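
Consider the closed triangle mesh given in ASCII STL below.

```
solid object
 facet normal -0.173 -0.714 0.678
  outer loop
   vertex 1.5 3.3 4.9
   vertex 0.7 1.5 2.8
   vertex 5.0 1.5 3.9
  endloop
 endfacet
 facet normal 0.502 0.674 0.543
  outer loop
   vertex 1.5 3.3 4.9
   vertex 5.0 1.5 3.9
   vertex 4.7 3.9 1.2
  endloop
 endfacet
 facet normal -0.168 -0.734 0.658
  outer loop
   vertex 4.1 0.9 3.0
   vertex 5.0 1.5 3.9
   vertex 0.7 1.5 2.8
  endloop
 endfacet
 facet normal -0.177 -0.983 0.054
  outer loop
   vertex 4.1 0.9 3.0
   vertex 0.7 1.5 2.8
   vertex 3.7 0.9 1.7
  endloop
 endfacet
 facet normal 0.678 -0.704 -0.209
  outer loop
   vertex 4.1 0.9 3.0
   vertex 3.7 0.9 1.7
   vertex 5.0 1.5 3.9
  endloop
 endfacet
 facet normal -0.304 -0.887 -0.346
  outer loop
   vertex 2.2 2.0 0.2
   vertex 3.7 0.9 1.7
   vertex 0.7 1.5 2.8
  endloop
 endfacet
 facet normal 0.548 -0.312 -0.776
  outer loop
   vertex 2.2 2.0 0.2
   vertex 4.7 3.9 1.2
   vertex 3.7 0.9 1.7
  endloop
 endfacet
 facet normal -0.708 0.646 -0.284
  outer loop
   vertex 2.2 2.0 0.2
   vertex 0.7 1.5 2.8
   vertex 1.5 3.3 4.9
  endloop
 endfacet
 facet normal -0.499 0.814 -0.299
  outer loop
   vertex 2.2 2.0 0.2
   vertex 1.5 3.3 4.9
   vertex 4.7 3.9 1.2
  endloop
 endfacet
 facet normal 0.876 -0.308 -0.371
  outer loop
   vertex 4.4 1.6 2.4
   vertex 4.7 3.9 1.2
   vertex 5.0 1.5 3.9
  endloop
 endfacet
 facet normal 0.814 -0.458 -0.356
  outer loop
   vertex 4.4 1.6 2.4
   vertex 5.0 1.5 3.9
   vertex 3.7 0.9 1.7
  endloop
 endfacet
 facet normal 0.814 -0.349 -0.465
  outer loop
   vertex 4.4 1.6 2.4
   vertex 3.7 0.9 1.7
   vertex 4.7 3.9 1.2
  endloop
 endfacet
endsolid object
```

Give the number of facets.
12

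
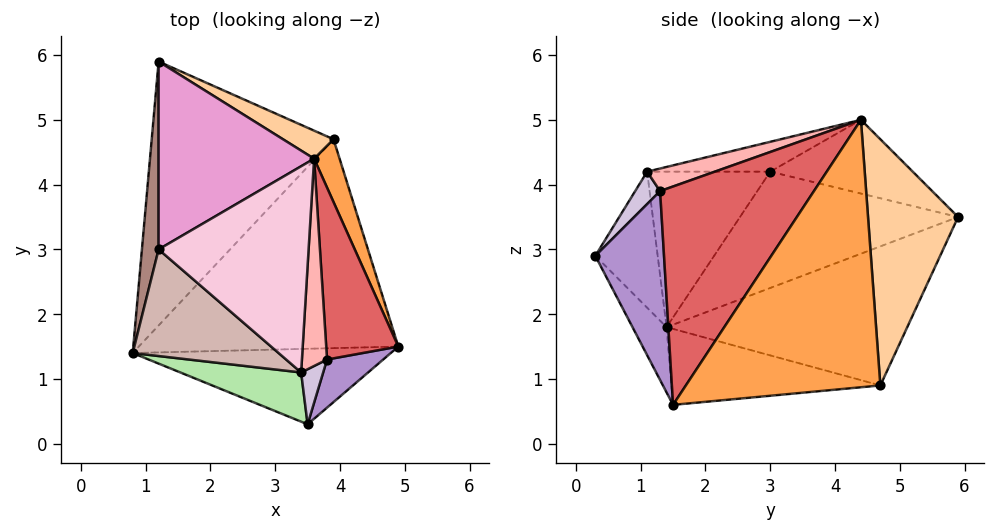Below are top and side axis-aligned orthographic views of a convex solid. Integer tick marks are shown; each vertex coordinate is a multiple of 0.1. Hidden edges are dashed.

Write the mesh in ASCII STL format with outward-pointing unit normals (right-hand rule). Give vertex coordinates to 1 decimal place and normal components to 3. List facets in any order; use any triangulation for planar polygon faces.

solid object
 facet normal -0.281 0.002 -0.960
  outer loop
   vertex 3.9 4.7 0.9
   vertex 4.9 1.5 0.6
   vertex 0.8 1.4 1.8
  endloop
 endfacet
 facet normal -0.573 0.334 -0.749
  outer loop
   vertex 3.9 4.7 0.9
   vertex 0.8 1.4 1.8
   vertex 1.2 5.9 3.5
  endloop
 endfacet
 facet normal 0.953 0.289 0.091
  outer loop
   vertex 3.9 4.7 0.9
   vertex 3.6 4.4 5.0
   vertex 4.9 1.5 0.6
  endloop
 endfacet
 facet normal 0.482 0.870 0.099
  outer loop
   vertex 3.9 4.7 0.9
   vertex 1.2 5.9 3.5
   vertex 3.6 4.4 5.0
  endloop
 endfacet
 facet normal -0.132 -0.844 -0.520
  outer loop
   vertex 3.5 0.3 2.9
   vertex 0.8 1.4 1.8
   vertex 4.9 1.5 0.6
  endloop
 endfacet
 facet normal -0.485 -0.761 0.431
  outer loop
   vertex 3.5 0.3 2.9
   vertex 3.4 1.1 4.2
   vertex 0.8 1.4 1.8
  endloop
 endfacet
 facet normal 0.948 -0.050 0.313
  outer loop
   vertex 3.8 1.3 3.9
   vertex 4.9 1.5 0.6
   vertex 3.6 4.4 5.0
  endloop
 endfacet
 facet normal 0.653 -0.216 0.726
  outer loop
   vertex 3.8 1.3 3.9
   vertex 3.6 4.4 5.0
   vertex 3.4 1.1 4.2
  endloop
 endfacet
 facet normal 0.832 -0.497 0.247
  outer loop
   vertex 3.8 1.3 3.9
   vertex 3.5 0.3 2.9
   vertex 4.9 1.5 0.6
  endloop
 endfacet
 facet normal 0.642 -0.630 0.437
  outer loop
   vertex 3.8 1.3 3.9
   vertex 3.4 1.1 4.2
   vertex 3.5 0.3 2.9
  endloop
 endfacet
 facet normal -0.989 0.034 0.142
  outer loop
   vertex 1.2 3.0 4.2
   vertex 1.2 5.9 3.5
   vertex 0.8 1.4 1.8
  endloop
 endfacet
 facet normal -0.557 -0.645 0.523
  outer loop
   vertex 1.2 3.0 4.2
   vertex 0.8 1.4 1.8
   vertex 3.4 1.1 4.2
  endloop
 endfacet
 facet normal -0.419 0.213 0.883
  outer loop
   vertex 1.2 3.0 4.2
   vertex 3.6 4.4 5.0
   vertex 1.2 5.9 3.5
  endloop
 endfacet
 facet normal -0.190 -0.220 0.957
  outer loop
   vertex 1.2 3.0 4.2
   vertex 3.4 1.1 4.2
   vertex 3.6 4.4 5.0
  endloop
 endfacet
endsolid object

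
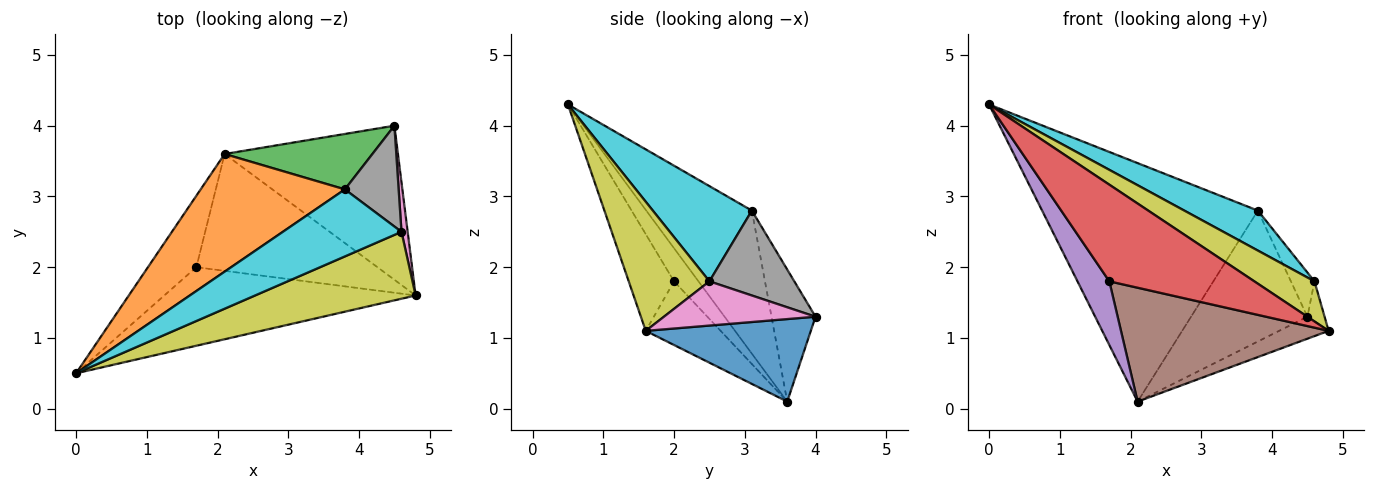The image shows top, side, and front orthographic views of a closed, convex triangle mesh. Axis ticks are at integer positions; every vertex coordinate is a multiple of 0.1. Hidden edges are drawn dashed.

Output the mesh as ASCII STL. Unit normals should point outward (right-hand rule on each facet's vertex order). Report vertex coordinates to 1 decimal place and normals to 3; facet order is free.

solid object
 facet normal 0.426 0.128 -0.895
  outer loop
   vertex 4.5 4.0 1.3
   vertex 4.8 1.6 1.1
   vertex 2.1 3.6 0.1
  endloop
 endfacet
 facet normal -0.402 0.821 0.405
  outer loop
   vertex 3.8 3.1 2.8
   vertex 2.1 3.6 0.1
   vertex 0.0 0.5 4.3
  endloop
 endfacet
 facet normal -0.329 0.870 0.368
  outer loop
   vertex 3.8 3.1 2.8
   vertex 4.5 4.0 1.3
   vertex 2.1 3.6 0.1
  endloop
 endfacet
 facet normal -0.236 -0.754 -0.613
  outer loop
   vertex 1.7 2.0 1.8
   vertex 4.8 1.6 1.1
   vertex 0.0 0.5 4.3
  endloop
 endfacet
 facet normal -0.455 -0.593 -0.665
  outer loop
   vertex 1.7 2.0 1.8
   vertex 0.0 0.5 4.3
   vertex 2.1 3.6 0.1
  endloop
 endfacet
 facet normal -0.244 -0.677 -0.694
  outer loop
   vertex 1.7 2.0 1.8
   vertex 2.1 3.6 0.1
   vertex 4.8 1.6 1.1
  endloop
 endfacet
 facet normal 0.984 0.112 0.138
  outer loop
   vertex 4.6 2.5 1.8
   vertex 4.8 1.6 1.1
   vertex 4.5 4.0 1.3
  endloop
 endfacet
 facet normal 0.822 0.228 0.521
  outer loop
   vertex 4.6 2.5 1.8
   vertex 4.5 4.0 1.3
   vertex 3.8 3.1 2.8
  endloop
 endfacet
 facet normal 0.568 -0.423 0.706
  outer loop
   vertex 4.6 2.5 1.8
   vertex 0.0 0.5 4.3
   vertex 4.8 1.6 1.1
  endloop
 endfacet
 facet normal 0.568 -0.422 0.707
  outer loop
   vertex 4.6 2.5 1.8
   vertex 3.8 3.1 2.8
   vertex 0.0 0.5 4.3
  endloop
 endfacet
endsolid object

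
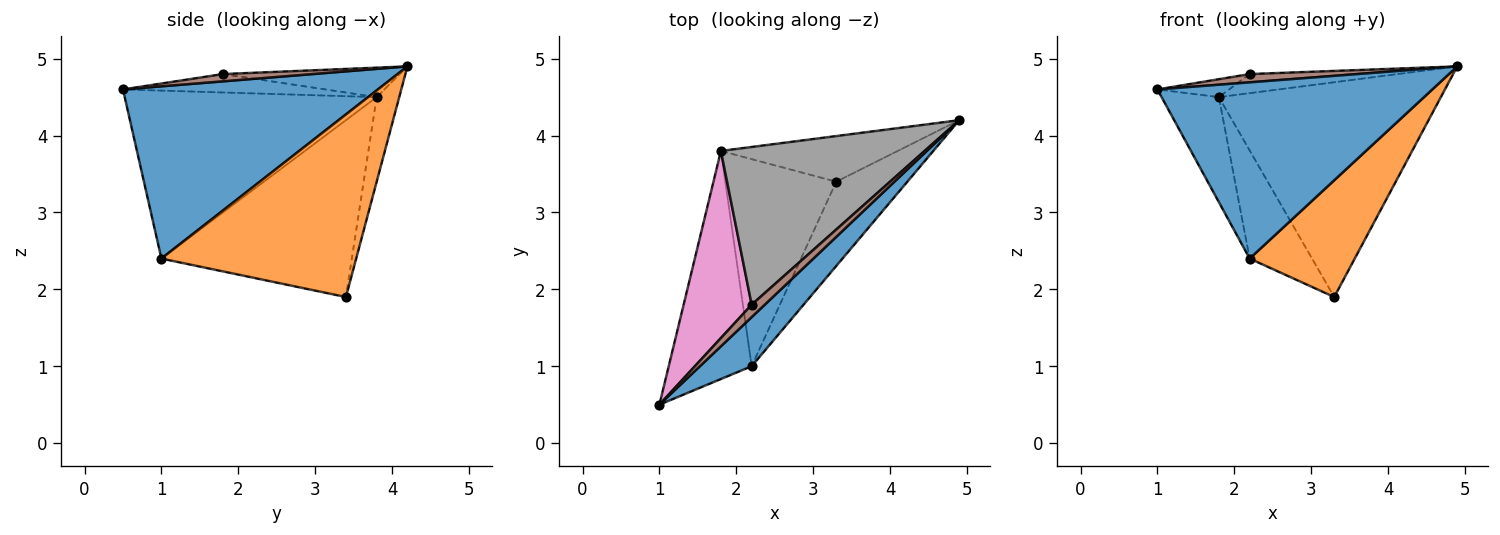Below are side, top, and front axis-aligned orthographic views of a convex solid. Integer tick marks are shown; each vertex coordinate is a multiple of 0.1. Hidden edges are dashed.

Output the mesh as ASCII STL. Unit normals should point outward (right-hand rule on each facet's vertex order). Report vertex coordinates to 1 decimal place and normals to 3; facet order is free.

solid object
 facet normal 0.666 -0.718 0.200
  outer loop
   vertex 2.2 1.0 2.4
   vertex 4.9 4.2 4.9
   vertex 1.0 0.5 4.6
  endloop
 endfacet
 facet normal 0.833 -0.449 -0.324
  outer loop
   vertex 2.2 1.0 2.4
   vertex 3.3 3.4 1.9
   vertex 4.9 4.2 4.9
  endloop
 endfacet
 facet normal -0.099 0.973 -0.207
  outer loop
   vertex 1.8 3.8 4.5
   vertex 4.9 4.2 4.9
   vertex 3.3 3.4 1.9
  endloop
 endfacet
 facet normal -0.879 0.200 -0.434
  outer loop
   vertex 1.8 3.8 4.5
   vertex 2.2 1.0 2.4
   vertex 1.0 0.5 4.6
  endloop
 endfacet
 facet normal -0.816 0.267 -0.512
  outer loop
   vertex 1.8 3.8 4.5
   vertex 3.3 3.4 1.9
   vertex 2.2 1.0 2.4
  endloop
 endfacet
 facet normal 0.420 -0.504 0.755
  outer loop
   vertex 2.2 1.8 4.8
   vertex 1.0 0.5 4.6
   vertex 4.9 4.2 4.9
  endloop
 endfacet
 facet normal -0.260 0.092 0.961
  outer loop
   vertex 2.2 1.8 4.8
   vertex 1.8 3.8 4.5
   vertex 1.0 0.5 4.6
  endloop
 endfacet
 facet normal -0.142 0.119 0.983
  outer loop
   vertex 2.2 1.8 4.8
   vertex 4.9 4.2 4.9
   vertex 1.8 3.8 4.5
  endloop
 endfacet
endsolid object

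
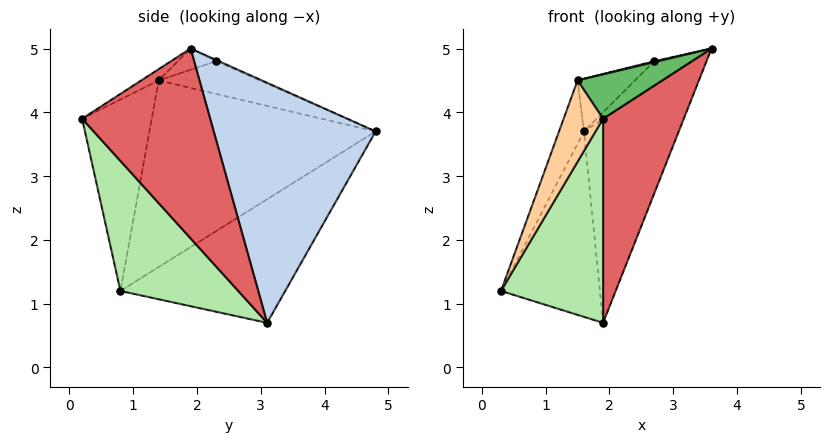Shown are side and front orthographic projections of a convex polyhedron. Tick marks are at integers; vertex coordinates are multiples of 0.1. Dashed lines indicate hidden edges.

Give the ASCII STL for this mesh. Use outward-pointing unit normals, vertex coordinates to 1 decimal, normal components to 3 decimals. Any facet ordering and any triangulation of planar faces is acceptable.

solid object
 facet normal -0.802 0.481 -0.353
  outer loop
   vertex 1.9 3.1 0.7
   vertex 0.3 0.8 1.2
   vertex 1.6 4.8 3.7
  endloop
 endfacet
 facet normal 0.846 0.496 -0.196
  outer loop
   vertex 1.9 3.1 0.7
   vertex 1.6 4.8 3.7
   vertex 3.6 1.9 5.0
  endloop
 endfacet
 facet normal -0.941 0.104 0.323
  outer loop
   vertex 1.5 1.4 4.5
   vertex 1.6 4.8 3.7
   vertex 0.3 0.8 1.2
  endloop
 endfacet
 facet normal -0.806 -0.457 0.376
  outer loop
   vertex 1.9 0.2 3.9
   vertex 1.5 1.4 4.5
   vertex 0.3 0.8 1.2
  endloop
 endfacet
 facet normal -0.097 -0.471 0.877
  outer loop
   vertex 1.9 0.2 3.9
   vertex 3.6 1.9 5.0
   vertex 1.5 1.4 4.5
  endloop
 endfacet
 facet normal 0.650 -0.563 -0.510
  outer loop
   vertex 1.9 0.2 3.9
   vertex 0.3 0.8 1.2
   vertex 1.9 3.1 0.7
  endloop
 endfacet
 facet normal 0.762 -0.480 -0.435
  outer loop
   vertex 1.9 0.2 3.9
   vertex 1.9 3.1 0.7
   vertex 3.6 1.9 5.0
  endloop
 endfacet
 facet normal -0.030 0.391 0.920
  outer loop
   vertex 2.7 2.3 4.8
   vertex 3.6 1.9 5.0
   vertex 1.6 4.8 3.7
  endloop
 endfacet
 facet normal -0.226 -0.023 0.974
  outer loop
   vertex 2.7 2.3 4.8
   vertex 1.5 1.4 4.5
   vertex 3.6 1.9 5.0
  endloop
 endfacet
 facet normal -0.390 0.222 0.894
  outer loop
   vertex 2.7 2.3 4.8
   vertex 1.6 4.8 3.7
   vertex 1.5 1.4 4.5
  endloop
 endfacet
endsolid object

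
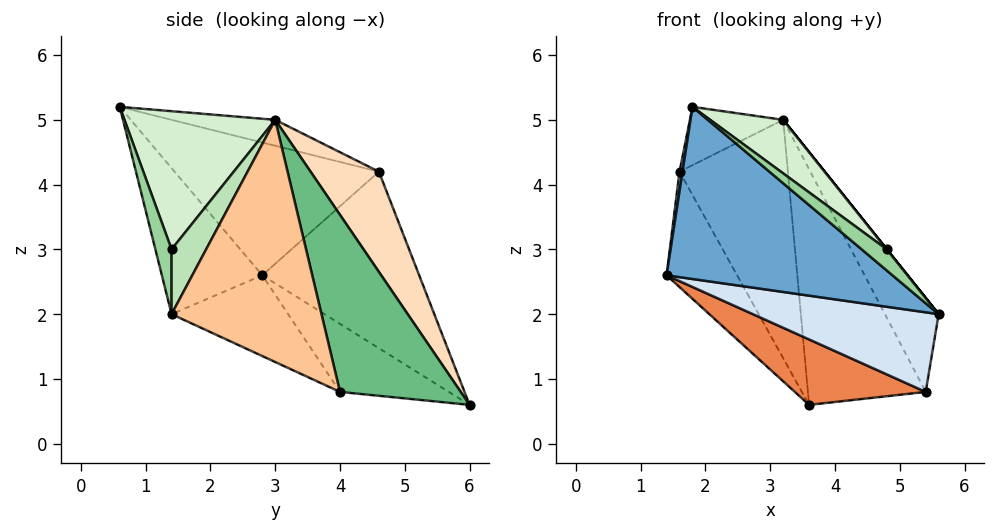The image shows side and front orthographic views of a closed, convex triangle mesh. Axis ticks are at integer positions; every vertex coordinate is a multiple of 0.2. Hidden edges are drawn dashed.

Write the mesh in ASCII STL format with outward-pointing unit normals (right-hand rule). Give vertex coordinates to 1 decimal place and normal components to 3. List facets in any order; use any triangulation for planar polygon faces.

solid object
 facet normal -0.331 -0.745 -0.579
  outer loop
   vertex 1.8 0.6 5.2
   vertex 1.4 2.8 2.6
   vertex 5.6 1.4 2.0
  endloop
 endfacet
 facet normal -0.862 0.387 -0.328
  outer loop
   vertex 1.6 4.6 4.2
   vertex 3.6 6.0 0.6
   vertex 1.4 2.8 2.6
  endloop
 endfacet
 facet normal -0.990 -0.014 0.140
  outer loop
   vertex 1.6 4.6 4.2
   vertex 1.4 2.8 2.6
   vertex 1.8 0.6 5.2
  endloop
 endfacet
 facet normal -0.264 -0.421 -0.868
  outer loop
   vertex 5.4 4.0 0.8
   vertex 5.6 1.4 2.0
   vertex 1.4 2.8 2.6
  endloop
 endfacet
 facet normal -0.294 -0.353 -0.888
  outer loop
   vertex 5.4 4.0 0.8
   vertex 1.4 2.8 2.6
   vertex 3.6 6.0 0.6
  endloop
 endfacet
 facet normal -0.248 0.223 0.943
  outer loop
   vertex 3.2 3.0 5.0
   vertex 1.6 4.6 4.2
   vertex 1.8 0.6 5.2
  endloop
 endfacet
 facet normal 0.817 0.292 0.497
  outer loop
   vertex 3.2 3.0 5.0
   vertex 5.6 1.4 2.0
   vertex 5.4 4.0 0.8
  endloop
 endfacet
 facet normal 0.452 0.717 0.530
  outer loop
   vertex 3.2 3.0 5.0
   vertex 3.6 6.0 0.6
   vertex 1.6 4.6 4.2
  endloop
 endfacet
 facet normal 0.630 0.614 0.476
  outer loop
   vertex 3.2 3.0 5.0
   vertex 5.4 4.0 0.8
   vertex 3.6 6.0 0.6
  endloop
 endfacet
 facet normal 0.497 -0.771 0.398
  outer loop
   vertex 4.8 1.4 3.0
   vertex 1.8 0.6 5.2
   vertex 5.6 1.4 2.0
  endloop
 endfacet
 facet normal 0.781 0.000 0.625
  outer loop
   vertex 4.8 1.4 3.0
   vertex 5.6 1.4 2.0
   vertex 3.2 3.0 5.0
  endloop
 endfacet
 facet normal 0.615 -0.298 0.730
  outer loop
   vertex 4.8 1.4 3.0
   vertex 3.2 3.0 5.0
   vertex 1.8 0.6 5.2
  endloop
 endfacet
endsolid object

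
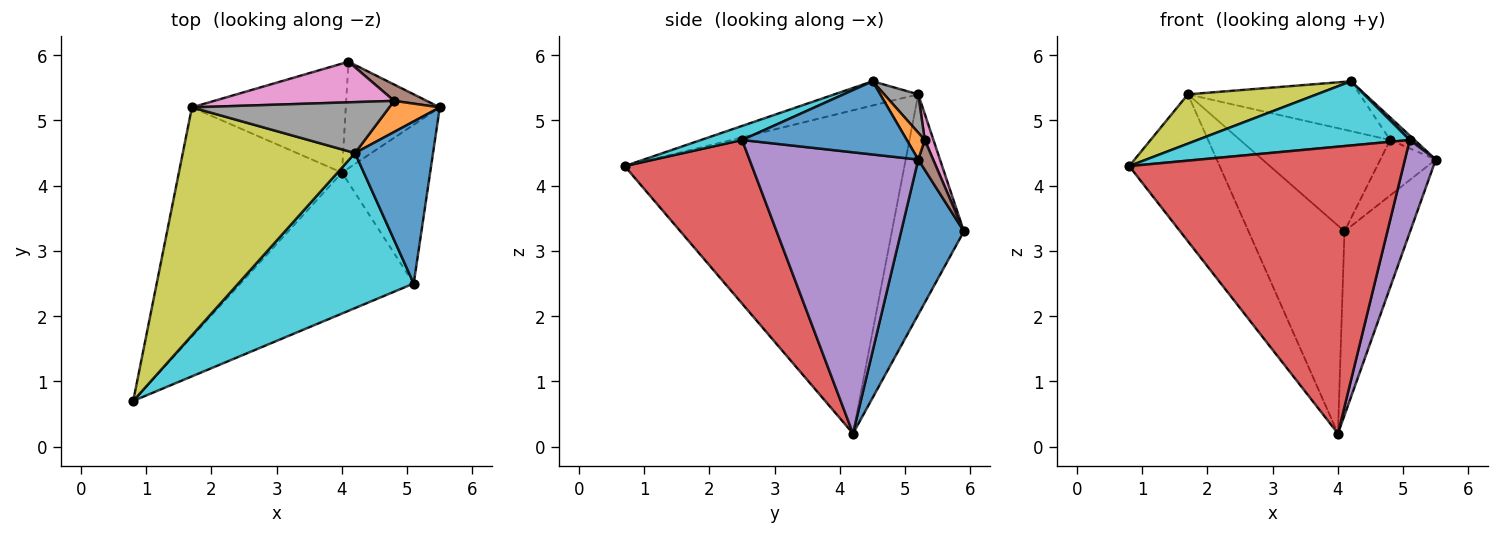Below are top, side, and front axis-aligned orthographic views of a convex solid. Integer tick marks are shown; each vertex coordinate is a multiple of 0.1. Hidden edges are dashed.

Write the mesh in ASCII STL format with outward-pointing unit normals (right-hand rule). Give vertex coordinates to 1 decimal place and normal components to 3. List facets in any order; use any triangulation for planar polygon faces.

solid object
 facet normal 0.637 0.667 -0.386
  outer loop
   vertex 4.0 4.2 0.2
   vertex 4.1 5.9 3.3
   vertex 5.5 5.2 4.4
  endloop
 endfacet
 facet normal -0.858 0.277 -0.433
  outer loop
   vertex 1.7 5.2 5.4
   vertex 4.0 4.2 0.2
   vertex 0.8 0.7 4.3
  endloop
 endfacet
 facet normal -0.553 0.738 -0.387
  outer loop
   vertex 1.7 5.2 5.4
   vertex 4.1 5.9 3.3
   vertex 4.0 4.2 0.2
  endloop
 endfacet
 facet normal 0.385 -0.828 -0.407
  outer loop
   vertex 5.1 2.5 4.7
   vertex 0.8 0.7 4.3
   vertex 4.0 4.2 0.2
  endloop
 endfacet
 facet normal 0.940 -0.172 -0.295
  outer loop
   vertex 5.1 2.5 4.7
   vertex 4.0 4.2 0.2
   vertex 5.5 5.2 4.4
  endloop
 endfacet
 facet normal 0.250 0.929 0.273
  outer loop
   vertex 4.8 5.3 4.7
   vertex 5.5 5.2 4.4
   vertex 4.1 5.9 3.3
  endloop
 endfacet
 facet normal 0.054 0.927 0.371
  outer loop
   vertex 4.8 5.3 4.7
   vertex 4.1 5.9 3.3
   vertex 1.7 5.2 5.4
  endloop
 endfacet
 facet normal 0.137 0.693 0.708
  outer loop
   vertex 4.2 4.5 5.6
   vertex 4.8 5.3 4.7
   vertex 1.7 5.2 5.4
  endloop
 endfacet
 facet normal -0.136 -0.209 0.968
  outer loop
   vertex 4.2 4.5 5.6
   vertex 1.7 5.2 5.4
   vertex 0.8 0.7 4.3
  endloop
 endfacet
 facet normal 0.074 -0.381 0.921
  outer loop
   vertex 4.2 4.5 5.6
   vertex 0.8 0.7 4.3
   vertex 5.1 2.5 4.7
  endloop
 endfacet
 facet normal 0.684 -0.020 0.729
  outer loop
   vertex 4.2 4.5 5.6
   vertex 5.1 2.5 4.7
   vertex 5.5 5.2 4.4
  endloop
 endfacet
 facet normal 0.396 0.539 0.743
  outer loop
   vertex 4.2 4.5 5.6
   vertex 5.5 5.2 4.4
   vertex 4.8 5.3 4.7
  endloop
 endfacet
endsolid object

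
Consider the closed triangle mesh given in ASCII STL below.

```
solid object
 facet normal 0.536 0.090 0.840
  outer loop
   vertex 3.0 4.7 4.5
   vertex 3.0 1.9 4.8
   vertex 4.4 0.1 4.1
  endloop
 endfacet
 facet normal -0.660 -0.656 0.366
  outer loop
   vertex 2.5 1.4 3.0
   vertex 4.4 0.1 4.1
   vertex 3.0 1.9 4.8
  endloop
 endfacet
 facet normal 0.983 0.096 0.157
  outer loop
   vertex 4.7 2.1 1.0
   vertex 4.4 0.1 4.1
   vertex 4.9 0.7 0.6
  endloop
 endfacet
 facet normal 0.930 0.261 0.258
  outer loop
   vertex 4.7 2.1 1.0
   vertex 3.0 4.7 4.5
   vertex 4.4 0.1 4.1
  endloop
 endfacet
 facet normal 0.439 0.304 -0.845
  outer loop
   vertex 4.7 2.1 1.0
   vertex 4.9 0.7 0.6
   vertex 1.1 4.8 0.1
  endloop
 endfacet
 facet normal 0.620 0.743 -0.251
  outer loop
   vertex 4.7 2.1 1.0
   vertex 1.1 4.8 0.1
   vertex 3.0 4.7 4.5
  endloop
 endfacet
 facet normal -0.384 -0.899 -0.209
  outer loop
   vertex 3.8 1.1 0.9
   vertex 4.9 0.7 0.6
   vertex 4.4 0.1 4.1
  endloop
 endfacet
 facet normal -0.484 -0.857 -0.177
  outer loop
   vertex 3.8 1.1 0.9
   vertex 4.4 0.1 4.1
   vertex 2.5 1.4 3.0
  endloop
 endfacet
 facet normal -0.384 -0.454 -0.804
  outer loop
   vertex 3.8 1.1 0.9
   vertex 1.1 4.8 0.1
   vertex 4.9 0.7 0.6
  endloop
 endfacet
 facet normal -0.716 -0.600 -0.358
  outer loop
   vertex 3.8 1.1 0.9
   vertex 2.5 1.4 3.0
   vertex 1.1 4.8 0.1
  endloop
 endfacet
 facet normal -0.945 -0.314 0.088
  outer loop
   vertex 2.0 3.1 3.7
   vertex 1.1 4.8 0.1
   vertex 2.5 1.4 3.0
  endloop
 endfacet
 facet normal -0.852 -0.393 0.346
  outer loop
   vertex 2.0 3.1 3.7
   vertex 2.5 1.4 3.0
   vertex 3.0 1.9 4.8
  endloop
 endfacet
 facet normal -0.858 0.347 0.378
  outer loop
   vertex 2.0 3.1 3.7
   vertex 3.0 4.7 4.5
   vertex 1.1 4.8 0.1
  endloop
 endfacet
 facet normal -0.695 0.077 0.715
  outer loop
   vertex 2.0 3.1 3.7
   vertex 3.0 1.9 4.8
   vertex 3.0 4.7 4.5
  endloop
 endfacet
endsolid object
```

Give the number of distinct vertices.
9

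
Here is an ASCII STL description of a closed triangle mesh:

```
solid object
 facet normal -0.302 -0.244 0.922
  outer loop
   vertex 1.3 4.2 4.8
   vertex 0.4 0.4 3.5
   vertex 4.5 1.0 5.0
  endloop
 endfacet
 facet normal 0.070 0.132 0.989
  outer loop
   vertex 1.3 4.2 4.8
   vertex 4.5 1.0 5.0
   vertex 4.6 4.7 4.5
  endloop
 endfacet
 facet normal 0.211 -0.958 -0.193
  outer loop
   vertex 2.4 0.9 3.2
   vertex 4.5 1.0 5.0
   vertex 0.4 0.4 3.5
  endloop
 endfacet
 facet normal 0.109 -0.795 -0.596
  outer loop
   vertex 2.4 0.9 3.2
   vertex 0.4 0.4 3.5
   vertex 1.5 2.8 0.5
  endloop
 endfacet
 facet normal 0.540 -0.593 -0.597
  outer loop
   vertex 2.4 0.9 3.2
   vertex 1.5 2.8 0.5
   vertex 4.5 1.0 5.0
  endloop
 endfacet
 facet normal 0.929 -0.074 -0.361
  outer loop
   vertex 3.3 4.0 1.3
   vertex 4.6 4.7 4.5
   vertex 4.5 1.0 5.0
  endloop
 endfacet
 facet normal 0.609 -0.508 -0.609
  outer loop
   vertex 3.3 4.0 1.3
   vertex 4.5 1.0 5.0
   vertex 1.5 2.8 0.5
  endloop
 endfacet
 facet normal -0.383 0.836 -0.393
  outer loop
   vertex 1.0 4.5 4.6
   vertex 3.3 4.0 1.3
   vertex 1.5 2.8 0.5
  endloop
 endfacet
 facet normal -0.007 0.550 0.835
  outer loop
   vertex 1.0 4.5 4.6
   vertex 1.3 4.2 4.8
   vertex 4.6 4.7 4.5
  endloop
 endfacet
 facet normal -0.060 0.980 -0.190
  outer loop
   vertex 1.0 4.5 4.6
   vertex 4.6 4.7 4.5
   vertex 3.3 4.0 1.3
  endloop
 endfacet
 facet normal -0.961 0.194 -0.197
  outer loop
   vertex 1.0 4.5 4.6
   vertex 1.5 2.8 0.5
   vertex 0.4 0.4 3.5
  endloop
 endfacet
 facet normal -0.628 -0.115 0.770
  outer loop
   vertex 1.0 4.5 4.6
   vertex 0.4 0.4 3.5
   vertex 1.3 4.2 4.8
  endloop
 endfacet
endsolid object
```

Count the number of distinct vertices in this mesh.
8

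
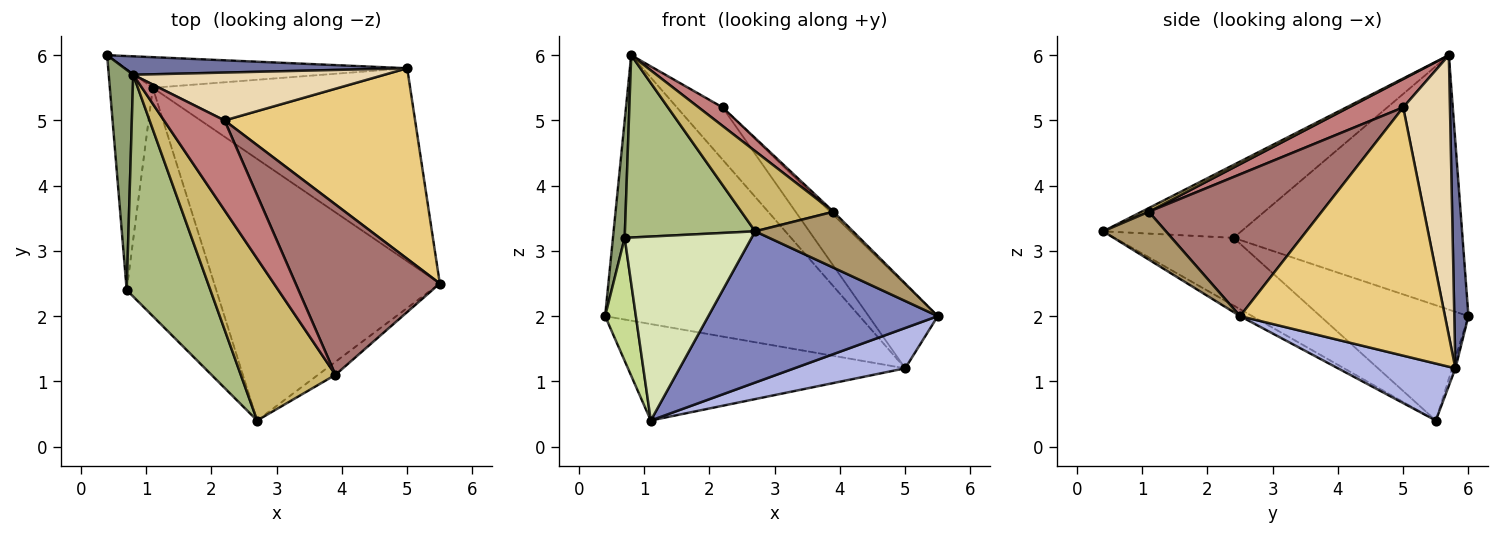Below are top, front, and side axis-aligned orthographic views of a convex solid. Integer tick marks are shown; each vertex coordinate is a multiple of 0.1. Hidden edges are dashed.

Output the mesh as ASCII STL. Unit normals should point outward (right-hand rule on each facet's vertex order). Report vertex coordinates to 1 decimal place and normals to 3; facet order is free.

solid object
 facet normal 0.055 0.996 0.069
  outer loop
   vertex 5.0 5.8 1.2
   vertex 0.4 6.0 2.0
   vertex 0.8 5.7 6.0
  endloop
 endfacet
 facet normal -0.026 -0.500 -0.865
  outer loop
   vertex 1.1 5.5 0.4
   vertex 5.5 2.5 2.0
   vertex 2.7 0.4 3.3
  endloop
 endfacet
 facet normal -0.011 0.953 -0.303
  outer loop
   vertex 1.1 5.5 0.4
   vertex 0.4 6.0 2.0
   vertex 5.0 5.8 1.2
  endloop
 endfacet
 facet normal 0.212 -0.200 -0.957
  outer loop
   vertex 1.1 5.5 0.4
   vertex 5.0 5.8 1.2
   vertex 5.5 2.5 2.0
  endloop
 endfacet
 facet normal -0.994 -0.051 0.096
  outer loop
   vertex 0.7 2.4 3.2
   vertex 0.8 5.7 6.0
   vertex 0.4 6.0 2.0
  endloop
 endfacet
 facet normal -0.559 -0.527 0.641
  outer loop
   vertex 0.7 2.4 3.2
   vertex 2.7 0.4 3.3
   vertex 0.8 5.7 6.0
  endloop
 endfacet
 facet normal -0.920 -0.191 -0.343
  outer loop
   vertex 0.7 2.4 3.2
   vertex 0.4 6.0 2.0
   vertex 1.1 5.5 0.4
  endloop
 endfacet
 facet normal -0.507 -0.541 -0.671
  outer loop
   vertex 0.7 2.4 3.2
   vertex 1.1 5.5 0.4
   vertex 2.7 0.4 3.3
  endloop
 endfacet
 facet normal 0.530 -0.826 -0.193
  outer loop
   vertex 3.9 1.1 3.6
   vertex 2.7 0.4 3.3
   vertex 5.5 2.5 2.0
  endloop
 endfacet
 facet normal 0.035 -0.444 0.896
  outer loop
   vertex 3.9 1.1 3.6
   vertex 0.8 5.7 6.0
   vertex 2.7 0.4 3.3
  endloop
 endfacet
 facet normal 0.766 0.259 0.588
  outer loop
   vertex 2.2 5.0 5.2
   vertex 5.5 2.5 2.0
   vertex 5.0 5.8 1.2
  endloop
 endfacet
 facet normal 0.602 0.588 0.539
  outer loop
   vertex 2.2 5.0 5.2
   vertex 5.0 5.8 1.2
   vertex 0.8 5.7 6.0
  endloop
 endfacet
 facet normal 0.701 0.013 0.713
  outer loop
   vertex 2.2 5.0 5.2
   vertex 3.9 1.1 3.6
   vertex 5.5 2.5 2.0
  endloop
 endfacet
 facet normal 0.417 -0.183 0.890
  outer loop
   vertex 2.2 5.0 5.2
   vertex 0.8 5.7 6.0
   vertex 3.9 1.1 3.6
  endloop
 endfacet
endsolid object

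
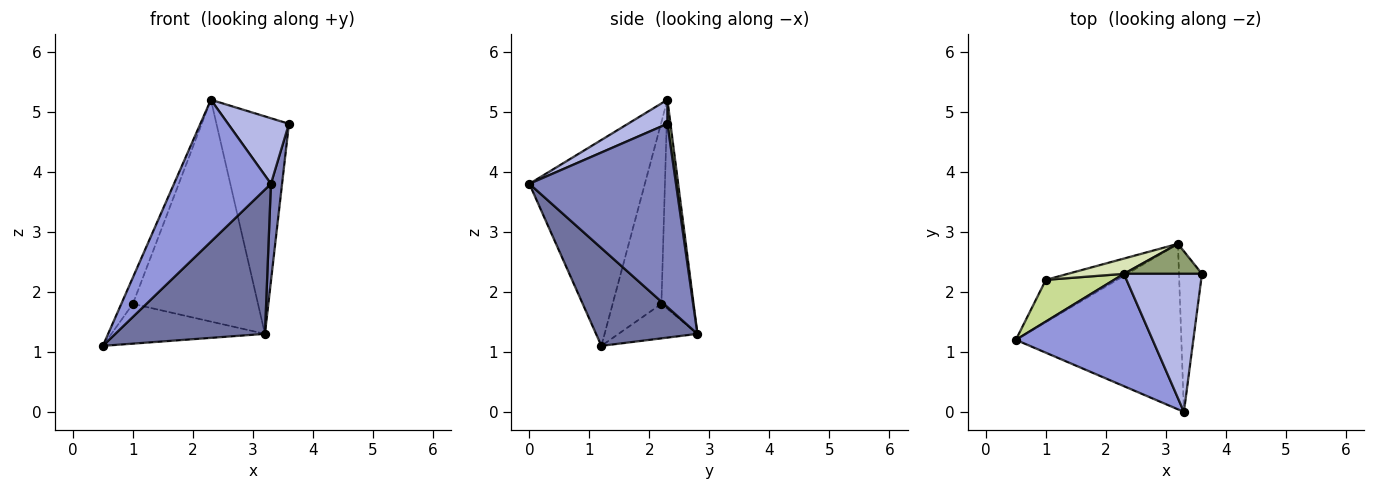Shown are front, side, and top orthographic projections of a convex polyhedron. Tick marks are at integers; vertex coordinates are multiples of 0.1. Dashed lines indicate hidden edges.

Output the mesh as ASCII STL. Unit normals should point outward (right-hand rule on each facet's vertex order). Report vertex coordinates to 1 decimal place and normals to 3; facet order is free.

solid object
 facet normal 0.407 -0.600 -0.689
  outer loop
   vertex 3.2 2.8 1.3
   vertex 3.3 0.0 3.8
   vertex 0.5 1.2 1.1
  endloop
 endfacet
 facet normal 0.989 -0.075 -0.124
  outer loop
   vertex 3.2 2.8 1.3
   vertex 3.6 2.3 4.8
   vertex 3.3 0.0 3.8
  endloop
 endfacet
 facet normal -0.683 -0.573 0.453
  outer loop
   vertex 2.3 2.3 5.2
   vertex 0.5 1.2 1.1
   vertex 3.3 0.0 3.8
  endloop
 endfacet
 facet normal 0.268 -0.413 0.870
  outer loop
   vertex 2.3 2.3 5.2
   vertex 3.3 0.0 3.8
   vertex 3.6 2.3 4.8
  endloop
 endfacet
 facet normal 0.042 0.990 0.137
  outer loop
   vertex 2.3 2.3 5.2
   vertex 3.6 2.3 4.8
   vertex 3.2 2.8 1.3
  endloop
 endfacet
 facet normal -0.332 0.647 -0.686
  outer loop
   vertex 1.0 2.2 1.8
   vertex 3.2 2.8 1.3
   vertex 0.5 1.2 1.1
  endloop
 endfacet
 facet normal -0.914 0.217 0.343
  outer loop
   vertex 1.0 2.2 1.8
   vertex 0.5 1.2 1.1
   vertex 2.3 2.3 5.2
  endloop
 endfacet
 facet normal -0.248 0.966 0.067
  outer loop
   vertex 1.0 2.2 1.8
   vertex 2.3 2.3 5.2
   vertex 3.2 2.8 1.3
  endloop
 endfacet
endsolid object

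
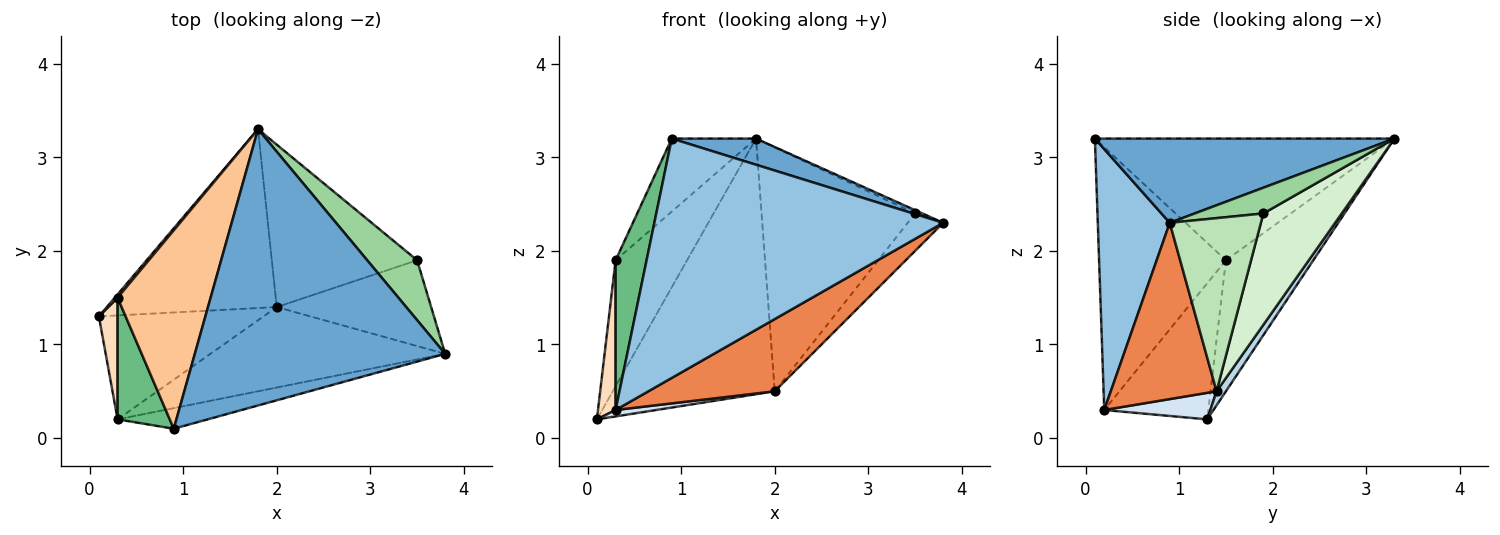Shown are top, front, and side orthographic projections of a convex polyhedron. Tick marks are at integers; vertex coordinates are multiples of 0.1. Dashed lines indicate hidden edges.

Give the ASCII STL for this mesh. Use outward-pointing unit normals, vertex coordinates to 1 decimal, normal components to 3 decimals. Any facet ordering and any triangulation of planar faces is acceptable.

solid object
 facet normal 0.318 -0.089 0.944
  outer loop
   vertex 0.9 0.1 3.2
   vertex 3.8 0.9 2.3
   vertex 1.8 3.3 3.2
  endloop
 endfacet
 facet normal 0.241 -0.967 -0.083
  outer loop
   vertex 0.3 0.2 0.3
   vertex 3.8 0.9 2.3
   vertex 0.9 0.1 3.2
  endloop
 endfacet
 facet normal 0.047 0.819 -0.573
  outer loop
   vertex 2.0 1.4 0.5
   vertex 0.1 1.3 0.2
   vertex 1.8 3.3 3.2
  endloop
 endfacet
 facet normal 0.159 -0.061 -0.985
  outer loop
   vertex 2.0 1.4 0.5
   vertex 0.3 0.2 0.3
   vertex 0.1 1.3 0.2
  endloop
 endfacet
 facet normal 0.488 -0.583 -0.650
  outer loop
   vertex 2.0 1.4 0.5
   vertex 3.8 0.9 2.3
   vertex 0.3 0.2 0.3
  endloop
 endfacet
 facet normal -0.774 0.633 0.017
  outer loop
   vertex 0.3 1.5 1.9
   vertex 1.8 3.3 3.2
   vertex 0.1 1.3 0.2
  endloop
 endfacet
 facet normal -0.775 0.218 0.593
  outer loop
   vertex 0.3 1.5 1.9
   vertex 0.9 0.1 3.2
   vertex 1.8 3.3 3.2
  endloop
 endfacet
 facet normal -0.977 -0.165 0.134
  outer loop
   vertex 0.3 1.5 1.9
   vertex 0.1 1.3 0.2
   vertex 0.3 0.2 0.3
  endloop
 endfacet
 facet normal -0.954 -0.233 0.189
  outer loop
   vertex 0.3 1.5 1.9
   vertex 0.3 0.2 0.3
   vertex 0.9 0.1 3.2
  endloop
 endfacet
 facet normal 0.458 0.049 0.888
  outer loop
   vertex 3.5 1.9 2.4
   vertex 1.8 3.3 3.2
   vertex 3.8 0.9 2.3
  endloop
 endfacet
 facet normal 0.717 0.279 -0.639
  outer loop
   vertex 3.5 1.9 2.4
   vertex 3.8 0.9 2.3
   vertex 2.0 1.4 0.5
  endloop
 endfacet
 facet normal 0.391 0.766 -0.510
  outer loop
   vertex 3.5 1.9 2.4
   vertex 2.0 1.4 0.5
   vertex 1.8 3.3 3.2
  endloop
 endfacet
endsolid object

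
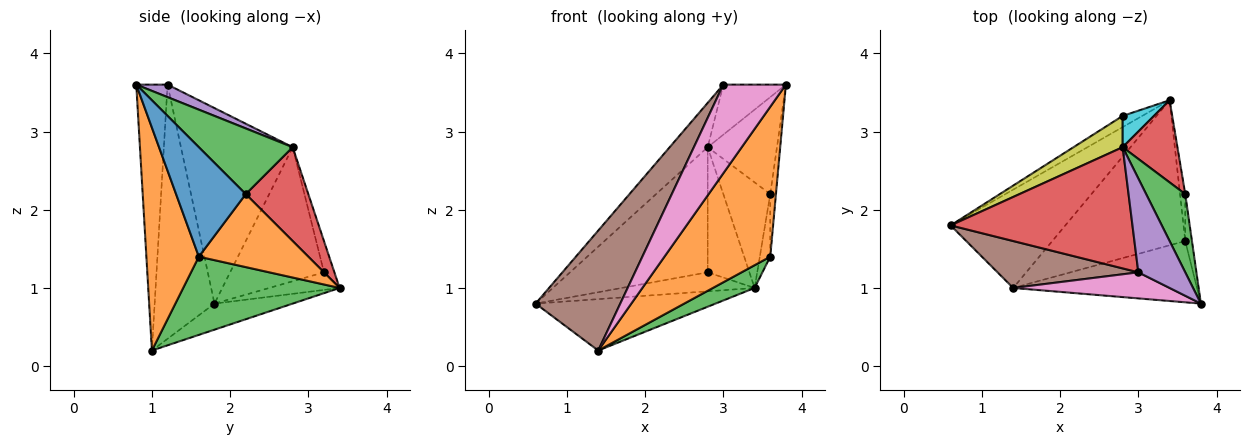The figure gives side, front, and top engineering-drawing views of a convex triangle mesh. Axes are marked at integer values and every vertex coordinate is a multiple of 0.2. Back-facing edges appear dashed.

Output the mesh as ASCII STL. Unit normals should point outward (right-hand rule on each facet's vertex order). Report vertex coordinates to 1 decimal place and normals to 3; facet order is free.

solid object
 facet normal -0.197 0.454 -0.869
  outer loop
   vertex 1.4 1.0 0.2
   vertex 0.6 1.8 0.8
   vertex 3.4 3.4 1.0
  endloop
 endfacet
 facet normal 0.417 -0.841 -0.344
  outer loop
   vertex 3.6 1.6 1.4
   vertex 3.8 0.8 3.6
   vertex 1.4 1.0 0.2
  endloop
 endfacet
 facet normal 0.502 -0.134 -0.854
  outer loop
   vertex 3.6 1.6 1.4
   vertex 1.4 1.0 0.2
   vertex 3.4 3.4 1.0
  endloop
 endfacet
 facet normal -0.711 0.242 0.661
  outer loop
   vertex 3.0 1.2 3.6
   vertex 2.8 2.8 2.8
   vertex 0.6 1.8 0.8
  endloop
 endfacet
 facet normal 0.229 0.458 0.859
  outer loop
   vertex 3.0 1.2 3.6
   vertex 3.8 0.8 3.6
   vertex 2.8 2.8 2.8
  endloop
 endfacet
 facet normal -0.550 -0.778 0.304
  outer loop
   vertex 3.0 1.2 3.6
   vertex 0.6 1.8 0.8
   vertex 1.4 1.0 0.2
  endloop
 endfacet
 facet normal -0.432 -0.865 0.254
  outer loop
   vertex 3.0 1.2 3.6
   vertex 1.4 1.0 0.2
   vertex 3.8 0.8 3.6
  endloop
 endfacet
 facet normal -0.415 0.784 -0.461
  outer loop
   vertex 2.8 3.2 1.2
   vertex 3.4 3.4 1.0
   vertex 0.6 1.8 0.8
  endloop
 endfacet
 facet normal -0.552 0.809 0.202
  outer loop
   vertex 2.8 3.2 1.2
   vertex 0.6 1.8 0.8
   vertex 2.8 2.8 2.8
  endloop
 endfacet
 facet normal -0.236 0.943 0.236
  outer loop
   vertex 2.8 3.2 1.2
   vertex 2.8 2.8 2.8
   vertex 3.4 3.4 1.0
  endloop
 endfacet
 facet normal 0.995 0.081 -0.061
  outer loop
   vertex 3.6 2.2 2.2
   vertex 3.8 0.8 3.6
   vertex 3.6 1.6 1.4
  endloop
 endfacet
 facet normal 0.993 0.095 -0.071
  outer loop
   vertex 3.6 2.2 2.2
   vertex 3.6 1.6 1.4
   vertex 3.4 3.4 1.0
  endloop
 endfacet
 facet normal 0.726 0.536 0.432
  outer loop
   vertex 3.6 2.2 2.2
   vertex 2.8 2.8 2.8
   vertex 3.8 0.8 3.6
  endloop
 endfacet
 facet normal 0.725 0.544 0.423
  outer loop
   vertex 3.6 2.2 2.2
   vertex 3.4 3.4 1.0
   vertex 2.8 2.8 2.8
  endloop
 endfacet
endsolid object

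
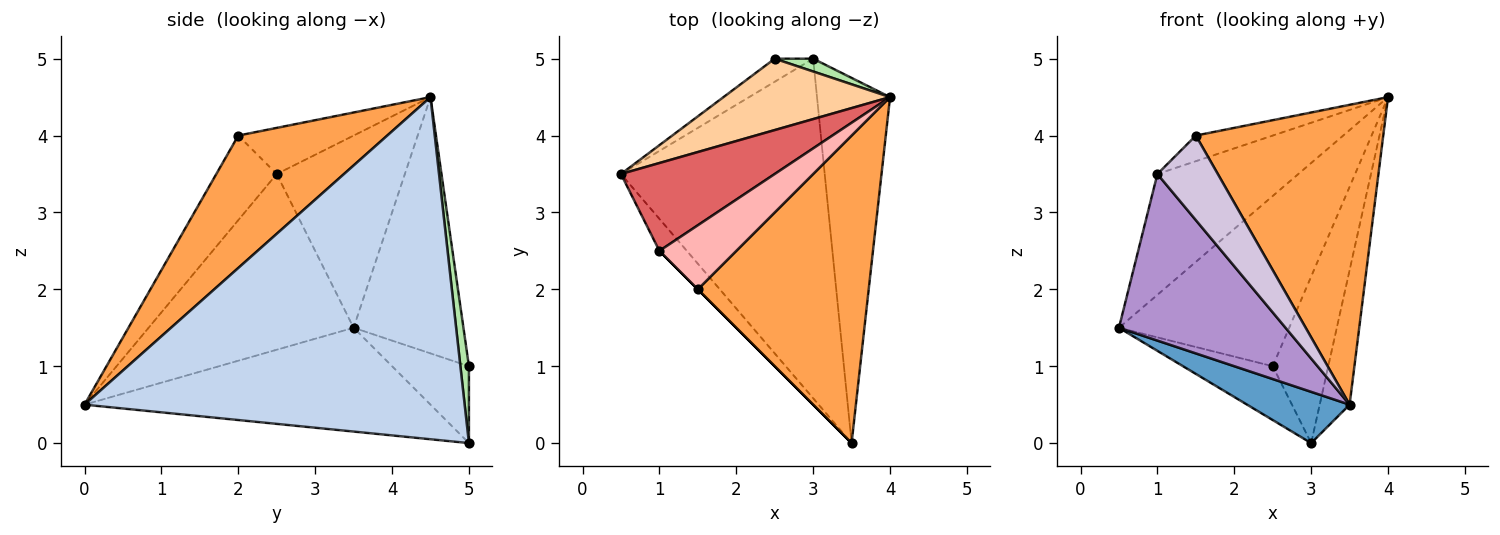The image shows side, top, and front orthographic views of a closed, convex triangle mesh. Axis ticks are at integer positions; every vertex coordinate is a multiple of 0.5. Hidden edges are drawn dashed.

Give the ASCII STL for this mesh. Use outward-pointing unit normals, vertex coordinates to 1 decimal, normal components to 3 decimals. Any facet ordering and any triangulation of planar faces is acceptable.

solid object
 facet normal -0.450 -0.133 -0.883
  outer loop
   vertex 3.0 5.0 0.0
   vertex 3.5 0.0 0.5
   vertex 0.5 3.5 1.5
  endloop
 endfacet
 facet normal 0.975 0.077 -0.208
  outer loop
   vertex 3.0 5.0 0.0
   vertex 4.0 4.5 4.5
   vertex 3.5 0.0 0.5
  endloop
 endfacet
 facet normal 0.485 -0.610 0.626
  outer loop
   vertex 1.5 2.0 4.0
   vertex 3.5 0.0 0.5
   vertex 4.0 4.5 4.5
  endloop
 endfacet
 facet normal -0.511 0.793 0.332
  outer loop
   vertex 2.5 5.0 1.0
   vertex 0.5 3.5 1.5
   vertex 4.0 4.5 4.5
  endloop
 endfacet
 facet normal -0.619 0.722 -0.309
  outer loop
   vertex 2.5 5.0 1.0
   vertex 3.0 5.0 0.0
   vertex 0.5 3.5 1.5
  endloop
 endfacet
 facet normal 0.152 0.986 0.076
  outer loop
   vertex 2.5 5.0 1.0
   vertex 4.0 4.5 4.5
   vertex 3.0 5.0 0.0
  endloop
 endfacet
 facet normal -0.592 0.652 0.474
  outer loop
   vertex 1.0 2.5 3.5
   vertex 4.0 4.5 4.5
   vertex 0.5 3.5 1.5
  endloop
 endfacet
 facet normal -0.487 0.324 0.811
  outer loop
   vertex 1.0 2.5 3.5
   vertex 1.5 2.0 4.0
   vertex 4.0 4.5 4.5
  endloop
 endfacet
 facet normal -0.770 -0.626 -0.120
  outer loop
   vertex 1.0 2.5 3.5
   vertex 0.5 3.5 1.5
   vertex 3.5 0.0 0.5
  endloop
 endfacet
 facet normal -0.707 -0.707 0.000
  outer loop
   vertex 1.0 2.5 3.5
   vertex 3.5 0.0 0.5
   vertex 1.5 2.0 4.0
  endloop
 endfacet
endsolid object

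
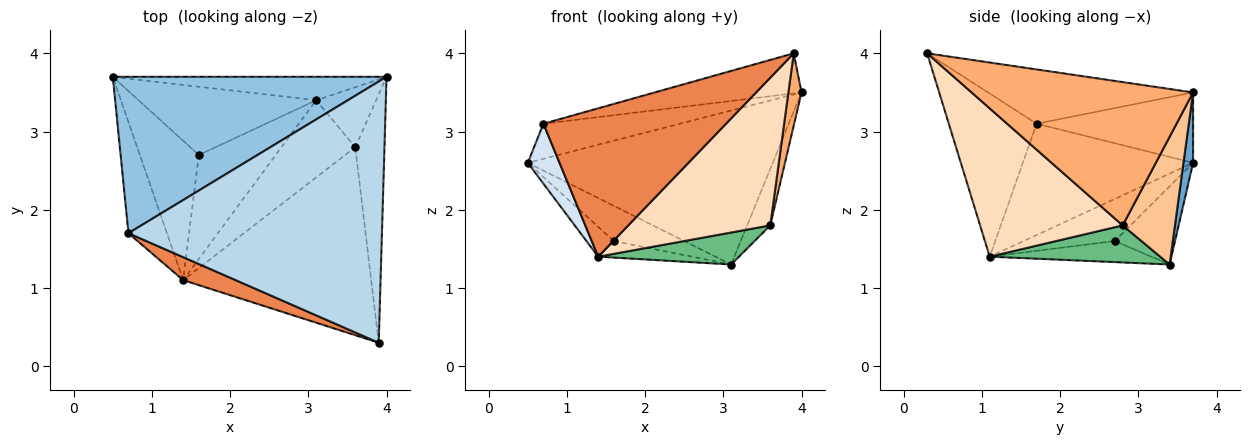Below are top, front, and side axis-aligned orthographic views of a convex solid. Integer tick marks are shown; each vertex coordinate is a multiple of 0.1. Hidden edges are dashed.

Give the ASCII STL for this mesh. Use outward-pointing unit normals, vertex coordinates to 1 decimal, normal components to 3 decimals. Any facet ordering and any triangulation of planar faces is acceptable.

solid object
 facet normal 0.039 0.988 -0.151
  outer loop
   vertex 3.1 3.4 1.3
   vertex 0.5 3.7 2.6
   vertex 4.0 3.7 3.5
  endloop
 endfacet
 facet normal -0.243 0.212 0.946
  outer loop
   vertex 0.7 1.7 3.1
   vertex 4.0 3.7 3.5
   vertex 0.5 3.7 2.6
  endloop
 endfacet
 facet normal -0.207 0.148 0.967
  outer loop
   vertex 0.7 1.7 3.1
   vertex 3.9 0.3 4.0
   vertex 4.0 3.7 3.5
  endloop
 endfacet
 facet normal -0.931 -0.174 -0.322
  outer loop
   vertex 0.7 1.7 3.1
   vertex 0.5 3.7 2.6
   vertex 1.4 1.1 1.4
  endloop
 endfacet
 facet normal -0.429 -0.893 0.138
  outer loop
   vertex 0.7 1.7 3.1
   vertex 1.4 1.1 1.4
   vertex 3.9 0.3 4.0
  endloop
 endfacet
 facet normal 0.978 -0.058 -0.199
  outer loop
   vertex 3.6 2.8 1.8
   vertex 4.0 3.7 3.5
   vertex 3.9 0.3 4.0
  endloop
 endfacet
 facet normal 0.840 0.372 -0.394
  outer loop
   vertex 3.6 2.8 1.8
   vertex 3.1 3.4 1.3
   vertex 4.0 3.7 3.5
  endloop
 endfacet
 facet normal 0.527 -0.525 -0.668
  outer loop
   vertex 3.6 2.8 1.8
   vertex 3.9 0.3 4.0
   vertex 1.4 1.1 1.4
  endloop
 endfacet
 facet normal 0.421 -0.348 -0.838
  outer loop
   vertex 3.6 2.8 1.8
   vertex 1.4 1.1 1.4
   vertex 3.1 3.4 1.3
  endloop
 endfacet
 facet normal -0.365 0.427 -0.828
  outer loop
   vertex 1.6 2.7 1.6
   vertex 0.5 3.7 2.6
   vertex 3.1 3.4 1.3
  endloop
 endfacet
 facet normal -0.573 0.172 -0.802
  outer loop
   vertex 1.6 2.7 1.6
   vertex 1.4 1.1 1.4
   vertex 0.5 3.7 2.6
  endloop
 endfacet
 facet normal -0.261 0.152 -0.953
  outer loop
   vertex 1.6 2.7 1.6
   vertex 3.1 3.4 1.3
   vertex 1.4 1.1 1.4
  endloop
 endfacet
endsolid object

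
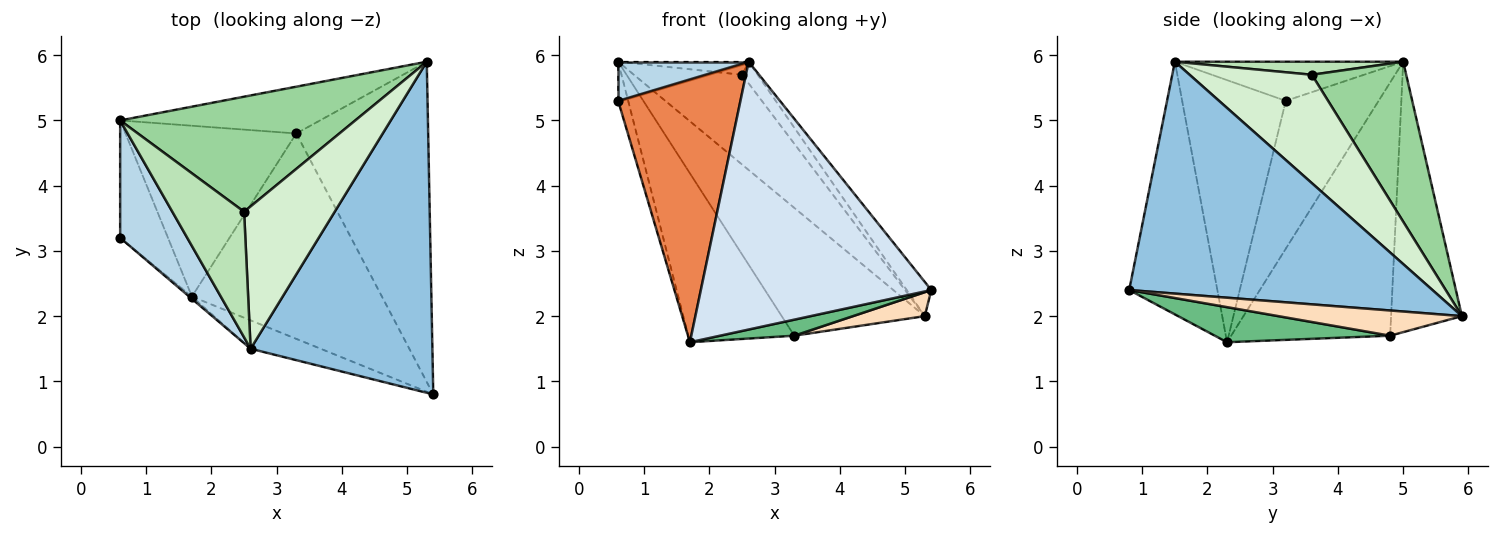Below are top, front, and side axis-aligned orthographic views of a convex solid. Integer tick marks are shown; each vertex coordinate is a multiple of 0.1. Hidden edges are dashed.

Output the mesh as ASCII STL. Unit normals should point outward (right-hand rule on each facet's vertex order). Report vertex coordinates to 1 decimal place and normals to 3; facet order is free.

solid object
 facet normal -0.946 0.102 -0.306
  outer loop
   vertex 0.6 3.2 5.3
   vertex 0.6 5.0 5.9
   vertex 1.7 2.3 1.6
  endloop
 endfacet
 facet normal 0.785 0.064 0.616
  outer loop
   vertex 2.6 1.5 5.9
   vertex 5.4 0.8 2.4
   vertex 5.3 5.9 2.0
  endloop
 endfacet
 facet normal -0.484 -0.277 0.830
  outer loop
   vertex 2.6 1.5 5.9
   vertex 0.6 5.0 5.9
   vertex 0.6 3.2 5.3
  endloop
 endfacet
 facet normal -0.356 -0.929 -0.099
  outer loop
   vertex 2.6 1.5 5.9
   vertex 1.7 2.3 1.6
   vertex 5.4 0.8 2.4
  endloop
 endfacet
 facet normal -0.646 -0.763 -0.007
  outer loop
   vertex 2.6 1.5 5.9
   vertex 0.6 3.2 5.3
   vertex 1.7 2.3 1.6
  endloop
 endfacet
 facet normal -0.422 0.852 -0.312
  outer loop
   vertex 3.3 4.8 1.7
   vertex 0.6 5.0 5.9
   vertex 5.3 5.9 2.0
  endloop
 endfacet
 facet normal -0.725 0.484 -0.489
  outer loop
   vertex 3.3 4.8 1.7
   vertex 1.7 2.3 1.6
   vertex 0.6 5.0 5.9
  endloop
 endfacet
 facet normal 0.187 -0.073 -0.980
  outer loop
   vertex 3.3 4.8 1.7
   vertex 5.3 5.9 2.0
   vertex 5.4 0.8 2.4
  endloop
 endfacet
 facet normal 0.181 -0.077 -0.981
  outer loop
   vertex 3.3 4.8 1.7
   vertex 5.4 0.8 2.4
   vertex 1.7 2.3 1.6
  endloop
 endfacet
 facet normal 0.473 0.542 0.695
  outer loop
   vertex 2.5 3.6 5.7
   vertex 5.3 5.9 2.0
   vertex 0.6 5.0 5.9
  endloop
 endfacet
 facet normal 0.178 0.102 0.979
  outer loop
   vertex 2.5 3.6 5.7
   vertex 0.6 5.0 5.9
   vertex 2.6 1.5 5.9
  endloop
 endfacet
 facet normal 0.764 0.097 0.638
  outer loop
   vertex 2.5 3.6 5.7
   vertex 2.6 1.5 5.9
   vertex 5.3 5.9 2.0
  endloop
 endfacet
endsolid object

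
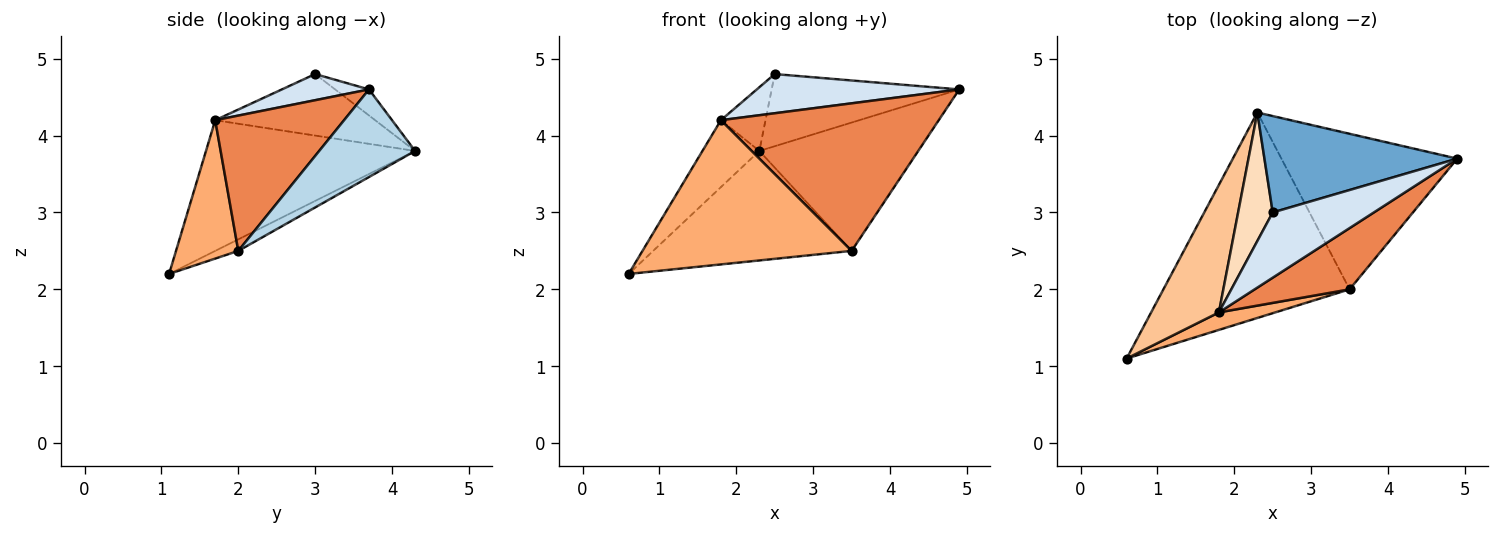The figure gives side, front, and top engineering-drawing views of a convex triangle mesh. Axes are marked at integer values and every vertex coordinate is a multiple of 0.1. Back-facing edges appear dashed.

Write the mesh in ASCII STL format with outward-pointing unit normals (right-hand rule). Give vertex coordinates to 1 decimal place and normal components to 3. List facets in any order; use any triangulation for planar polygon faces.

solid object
 facet normal -0.107 0.596 0.796
  outer loop
   vertex 2.5 3.0 4.8
   vertex 4.9 3.7 4.6
   vertex 2.3 4.3 3.8
  endloop
 endfacet
 facet normal -0.055 0.470 -0.881
  outer loop
   vertex 3.5 2.0 2.5
   vertex 0.6 1.1 2.2
   vertex 2.3 4.3 3.8
  endloop
 endfacet
 facet normal 0.359 0.594 -0.720
  outer loop
   vertex 3.5 2.0 2.5
   vertex 2.3 4.3 3.8
   vertex 4.9 3.7 4.6
  endloop
 endfacet
 facet normal 0.216 -0.503 0.837
  outer loop
   vertex 1.8 1.7 4.2
   vertex 4.9 3.7 4.6
   vertex 2.5 3.0 4.8
  endloop
 endfacet
 facet normal 0.479 -0.810 0.336
  outer loop
   vertex 1.8 1.7 4.2
   vertex 3.5 2.0 2.5
   vertex 4.9 3.7 4.6
  endloop
 endfacet
 facet normal 0.283 -0.952 0.115
  outer loop
   vertex 1.8 1.7 4.2
   vertex 0.6 1.1 2.2
   vertex 3.5 2.0 2.5
  endloop
 endfacet
 facet normal -0.863 0.235 0.447
  outer loop
   vertex 1.8 1.7 4.2
   vertex 2.3 4.3 3.8
   vertex 0.6 1.1 2.2
  endloop
 endfacet
 facet normal -0.847 0.236 0.476
  outer loop
   vertex 1.8 1.7 4.2
   vertex 2.5 3.0 4.8
   vertex 2.3 4.3 3.8
  endloop
 endfacet
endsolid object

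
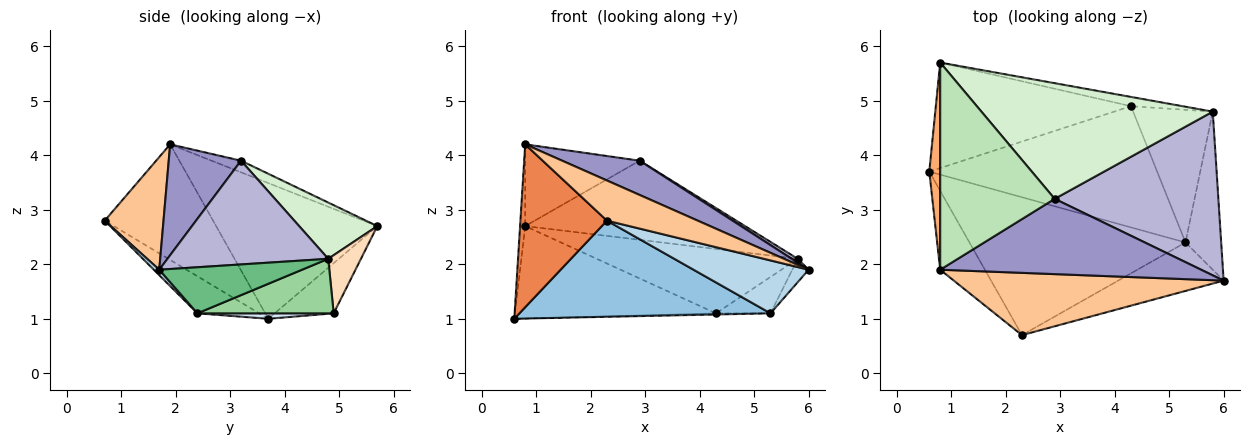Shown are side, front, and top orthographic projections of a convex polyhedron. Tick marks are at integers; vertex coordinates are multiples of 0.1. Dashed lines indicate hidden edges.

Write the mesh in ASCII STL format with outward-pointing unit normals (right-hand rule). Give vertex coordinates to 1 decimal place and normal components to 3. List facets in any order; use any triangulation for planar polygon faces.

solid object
 facet normal -0.190 0.647 -0.739
  outer loop
   vertex 4.3 4.9 1.1
   vertex 0.6 3.7 1.0
   vertex 0.8 5.7 2.7
  endloop
 endfacet
 facet normal -0.139 -0.566 -0.812
  outer loop
   vertex 5.3 2.4 1.1
   vertex 2.3 0.7 2.8
   vertex 0.6 3.7 1.0
  endloop
 endfacet
 facet normal 0.035 -0.737 -0.675
  outer loop
   vertex 5.3 2.4 1.1
   vertex 6.0 1.7 1.9
   vertex 2.3 0.7 2.8
  endloop
 endfacet
 facet normal 0.024 0.010 -1.000
  outer loop
   vertex 5.3 2.4 1.1
   vertex 0.6 3.7 1.0
   vertex 4.3 4.9 1.1
  endloop
 endfacet
 facet normal -0.748 -0.597 -0.289
  outer loop
   vertex 0.8 1.9 4.2
   vertex 0.6 3.7 1.0
   vertex 2.3 0.7 2.8
  endloop
 endfacet
 facet normal -0.996 0.032 0.080
  outer loop
   vertex 0.8 1.9 4.2
   vertex 0.8 5.7 2.7
   vertex 0.6 3.7 1.0
  endloop
 endfacet
 facet normal 0.331 -0.511 0.793
  outer loop
   vertex 0.8 1.9 4.2
   vertex 2.3 0.7 2.8
   vertex 6.0 1.7 1.9
  endloop
 endfacet
 facet normal 0.159 0.977 -0.141
  outer loop
   vertex 5.8 4.8 2.1
   vertex 4.3 4.9 1.1
   vertex 0.8 5.7 2.7
  endloop
 endfacet
 facet normal 0.787 0.090 -0.610
  outer loop
   vertex 5.8 4.8 2.1
   vertex 6.0 1.7 1.9
   vertex 5.3 2.4 1.1
  endloop
 endfacet
 facet normal 0.551 0.220 -0.805
  outer loop
   vertex 5.8 4.8 2.1
   vertex 5.3 2.4 1.1
   vertex 4.3 4.9 1.1
  endloop
 endfacet
 facet normal -0.094 0.366 0.926
  outer loop
   vertex 2.9 3.2 3.9
   vertex 0.8 5.7 2.7
   vertex 0.8 1.9 4.2
  endloop
 endfacet
 facet normal 0.197 0.554 0.809
  outer loop
   vertex 2.9 3.2 3.9
   vertex 5.8 4.8 2.1
   vertex 0.8 5.7 2.7
  endloop
 endfacet
 facet normal 0.361 -0.387 0.849
  outer loop
   vertex 2.9 3.2 3.9
   vertex 0.8 1.9 4.2
   vertex 6.0 1.7 1.9
  endloop
 endfacet
 facet normal 0.535 -0.020 0.845
  outer loop
   vertex 2.9 3.2 3.9
   vertex 6.0 1.7 1.9
   vertex 5.8 4.8 2.1
  endloop
 endfacet
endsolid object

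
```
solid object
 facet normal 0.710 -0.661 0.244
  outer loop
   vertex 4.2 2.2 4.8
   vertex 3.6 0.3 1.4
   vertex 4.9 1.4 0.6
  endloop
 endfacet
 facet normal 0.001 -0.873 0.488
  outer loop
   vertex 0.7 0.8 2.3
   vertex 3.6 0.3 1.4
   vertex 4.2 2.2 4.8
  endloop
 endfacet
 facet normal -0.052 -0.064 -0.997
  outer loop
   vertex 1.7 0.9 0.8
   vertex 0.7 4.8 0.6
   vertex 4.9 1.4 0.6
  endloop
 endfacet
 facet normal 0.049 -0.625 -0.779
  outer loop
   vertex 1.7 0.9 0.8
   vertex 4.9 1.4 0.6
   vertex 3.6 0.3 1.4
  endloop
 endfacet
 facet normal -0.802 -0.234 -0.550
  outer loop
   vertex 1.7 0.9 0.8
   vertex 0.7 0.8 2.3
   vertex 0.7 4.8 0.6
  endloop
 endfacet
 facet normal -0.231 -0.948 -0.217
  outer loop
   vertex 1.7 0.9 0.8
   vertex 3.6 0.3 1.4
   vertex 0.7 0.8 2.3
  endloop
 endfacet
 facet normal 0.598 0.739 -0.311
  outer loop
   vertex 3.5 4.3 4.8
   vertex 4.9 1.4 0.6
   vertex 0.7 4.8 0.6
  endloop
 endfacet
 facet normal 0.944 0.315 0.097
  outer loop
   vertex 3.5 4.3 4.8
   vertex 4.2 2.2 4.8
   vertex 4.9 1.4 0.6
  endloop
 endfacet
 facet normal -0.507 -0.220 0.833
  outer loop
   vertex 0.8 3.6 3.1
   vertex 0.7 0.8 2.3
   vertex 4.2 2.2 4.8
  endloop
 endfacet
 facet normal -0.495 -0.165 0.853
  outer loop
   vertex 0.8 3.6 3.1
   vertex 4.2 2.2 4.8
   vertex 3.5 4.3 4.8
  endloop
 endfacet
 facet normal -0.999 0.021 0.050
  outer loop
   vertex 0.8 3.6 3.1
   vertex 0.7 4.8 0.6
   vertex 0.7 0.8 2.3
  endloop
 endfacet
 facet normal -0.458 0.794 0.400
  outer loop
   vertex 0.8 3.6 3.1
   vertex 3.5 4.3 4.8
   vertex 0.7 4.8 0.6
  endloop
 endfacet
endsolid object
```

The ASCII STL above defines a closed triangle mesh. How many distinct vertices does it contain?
8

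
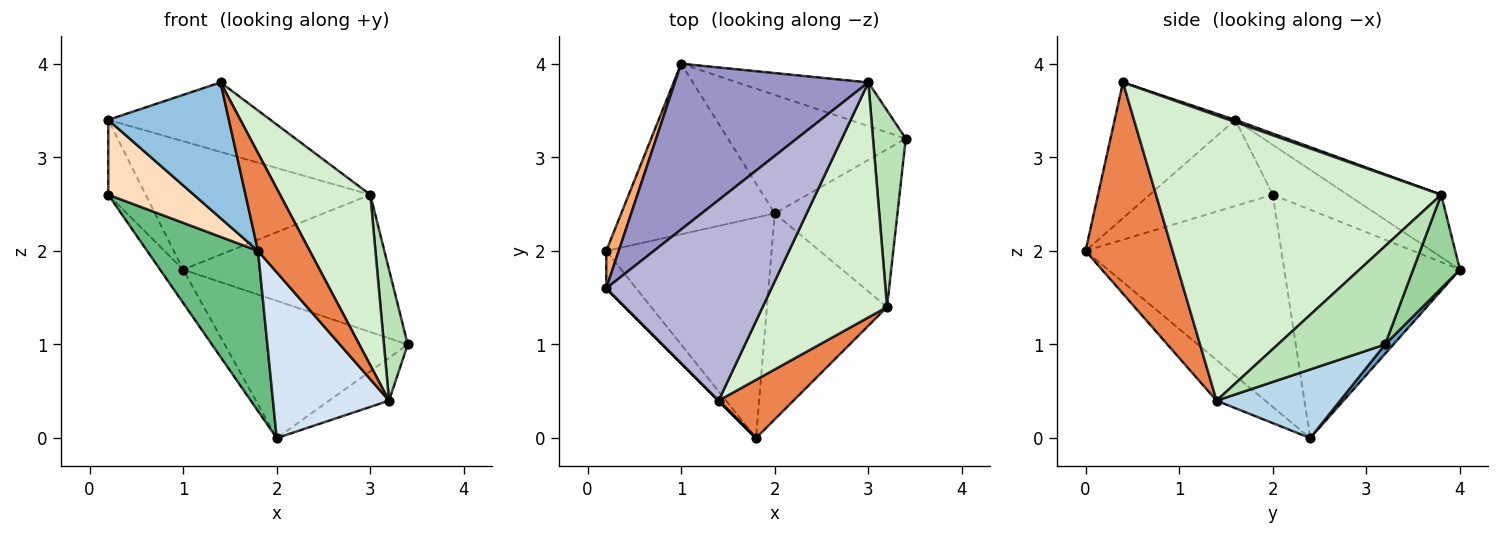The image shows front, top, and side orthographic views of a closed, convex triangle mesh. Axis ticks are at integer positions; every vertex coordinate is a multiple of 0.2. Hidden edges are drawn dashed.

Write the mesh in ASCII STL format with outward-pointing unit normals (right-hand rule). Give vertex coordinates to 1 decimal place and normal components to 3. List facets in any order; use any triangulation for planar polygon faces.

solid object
 facet normal 0.034 0.756 -0.653
  outer loop
   vertex 1.0 4.0 1.8
   vertex 3.4 3.2 1.0
   vertex 2.0 2.4 0.0
  endloop
 endfacet
 facet normal -0.707 -0.707 0.000
  outer loop
   vertex 1.4 0.4 3.8
   vertex 0.2 1.6 3.4
   vertex 1.8 0.0 2.0
  endloop
 endfacet
 facet normal 0.475 0.230 -0.849
  outer loop
   vertex 3.2 1.4 0.4
   vertex 2.0 2.4 0.0
   vertex 3.4 3.2 1.0
  endloop
 endfacet
 facet normal -0.254 -0.607 -0.753
  outer loop
   vertex 3.2 1.4 0.4
   vertex 1.8 0.0 2.0
   vertex 2.0 2.4 0.0
  endloop
 endfacet
 facet normal 0.822 -0.489 0.291
  outer loop
   vertex 3.2 1.4 0.4
   vertex 1.4 0.4 3.8
   vertex 1.8 0.0 2.0
  endloop
 endfacet
 facet normal -0.873 0.436 0.218
  outer loop
   vertex 0.2 2.0 2.6
   vertex 0.2 1.6 3.4
   vertex 1.0 4.0 1.8
  endloop
 endfacet
 facet normal -0.825 0.108 -0.555
  outer loop
   vertex 0.2 2.0 2.6
   vertex 1.0 4.0 1.8
   vertex 2.0 2.4 0.0
  endloop
 endfacet
 facet normal -0.789 -0.549 -0.275
  outer loop
   vertex 0.2 2.0 2.6
   vertex 1.8 0.0 2.0
   vertex 0.2 1.6 3.4
  endloop
 endfacet
 facet normal -0.720 -0.408 -0.561
  outer loop
   vertex 0.2 2.0 2.6
   vertex 2.0 2.4 0.0
   vertex 1.8 0.0 2.0
  endloop
 endfacet
 facet normal 0.212 0.931 -0.296
  outer loop
   vertex 3.0 3.8 2.6
   vertex 3.4 3.2 1.0
   vertex 1.0 4.0 1.8
  endloop
 endfacet
 facet normal 0.928 -0.206 0.309
  outer loop
   vertex 3.0 3.8 2.6
   vertex 3.2 1.4 0.4
   vertex 3.4 3.2 1.0
  endloop
 endfacet
 facet normal 0.880 -0.279 0.384
  outer loop
   vertex 3.0 3.8 2.6
   vertex 1.4 0.4 3.8
   vertex 3.2 1.4 0.4
  endloop
 endfacet
 facet normal -0.247 0.593 0.766
  outer loop
   vertex 3.0 3.8 2.6
   vertex 1.0 4.0 1.8
   vertex 0.2 1.6 3.4
  endloop
 endfacet
 facet normal 0.013 0.328 0.945
  outer loop
   vertex 3.0 3.8 2.6
   vertex 0.2 1.6 3.4
   vertex 1.4 0.4 3.8
  endloop
 endfacet
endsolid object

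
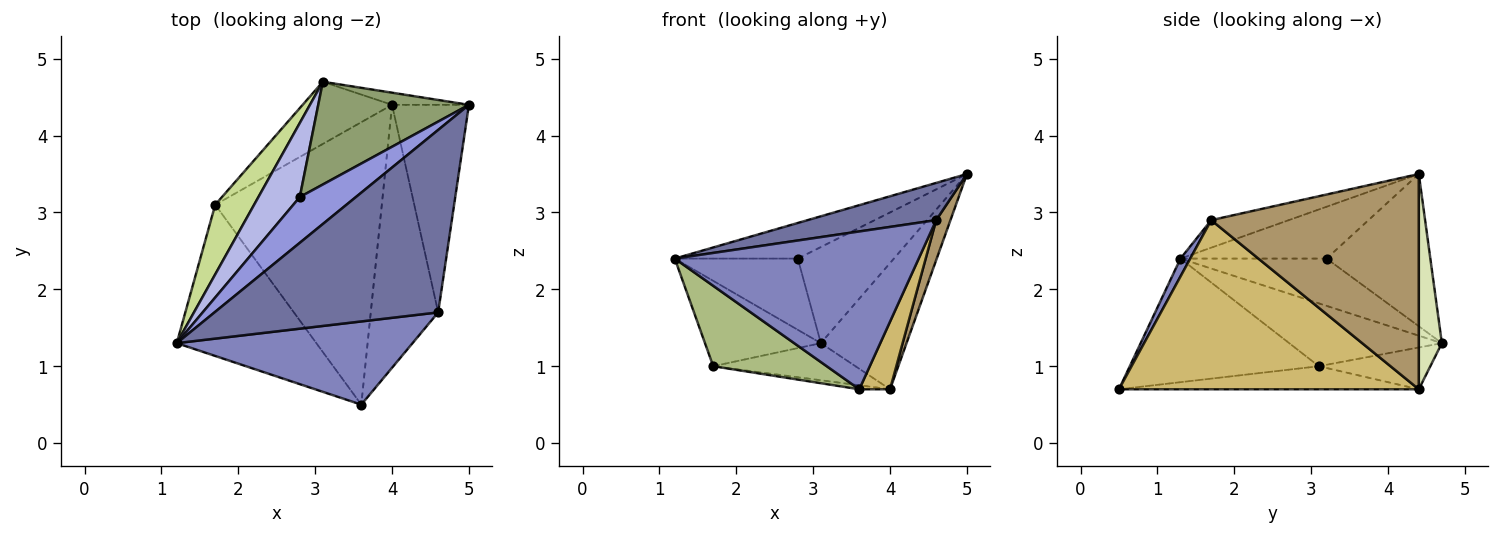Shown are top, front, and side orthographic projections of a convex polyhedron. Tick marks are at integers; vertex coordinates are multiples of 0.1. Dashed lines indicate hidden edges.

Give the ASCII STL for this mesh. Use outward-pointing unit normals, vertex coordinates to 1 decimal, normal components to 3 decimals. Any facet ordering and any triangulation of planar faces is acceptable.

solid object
 facet normal -0.120 -0.198 0.973
  outer loop
   vertex 4.6 1.7 2.9
   vertex 5.0 4.4 3.5
   vertex 1.2 1.3 2.4
  endloop
 endfacet
 facet normal 0.035 -0.884 0.466
  outer loop
   vertex 4.6 1.7 2.9
   vertex 1.2 1.3 2.4
   vertex 3.6 0.5 0.7
  endloop
 endfacet
 facet normal -0.589 0.496 0.637
  outer loop
   vertex 2.8 3.2 2.4
   vertex 1.2 1.3 2.4
   vertex 5.0 4.4 3.5
  endloop
 endfacet
 facet normal -0.636 0.535 0.556
  outer loop
   vertex 2.8 3.2 2.4
   vertex 3.1 4.7 1.3
   vertex 1.2 1.3 2.4
  endloop
 endfacet
 facet normal -0.594 0.550 0.588
  outer loop
   vertex 2.8 3.2 2.4
   vertex 5.0 4.4 3.5
   vertex 3.1 4.7 1.3
  endloop
 endfacet
 facet normal -0.616 -0.370 -0.696
  outer loop
   vertex 1.7 3.1 1.0
   vertex 3.6 0.5 0.7
   vertex 1.2 1.3 2.4
  endloop
 endfacet
 facet normal -0.714 0.542 0.442
  outer loop
   vertex 1.7 3.1 1.0
   vertex 1.2 1.3 2.4
   vertex 3.1 4.7 1.3
  endloop
 endfacet
 facet normal 0.259 0.961 -0.092
  outer loop
   vertex 4.0 4.4 0.7
   vertex 3.1 4.7 1.3
   vertex 5.0 4.4 3.5
  endloop
 endfacet
 facet normal 0.940 -0.065 -0.336
  outer loop
   vertex 4.0 4.4 0.7
   vertex 5.0 4.4 3.5
   vertex 4.6 1.7 2.9
  endloop
 endfacet
 facet normal 0.925 -0.095 -0.369
  outer loop
   vertex 4.0 4.4 0.7
   vertex 4.6 1.7 2.9
   vertex 3.6 0.5 0.7
  endloop
 endfacet
 facet normal -0.137 0.014 -0.990
  outer loop
   vertex 4.0 4.4 0.7
   vertex 3.6 0.5 0.7
   vertex 1.7 3.1 1.0
  endloop
 endfacet
 facet normal -0.373 0.476 -0.797
  outer loop
   vertex 4.0 4.4 0.7
   vertex 1.7 3.1 1.0
   vertex 3.1 4.7 1.3
  endloop
 endfacet
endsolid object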